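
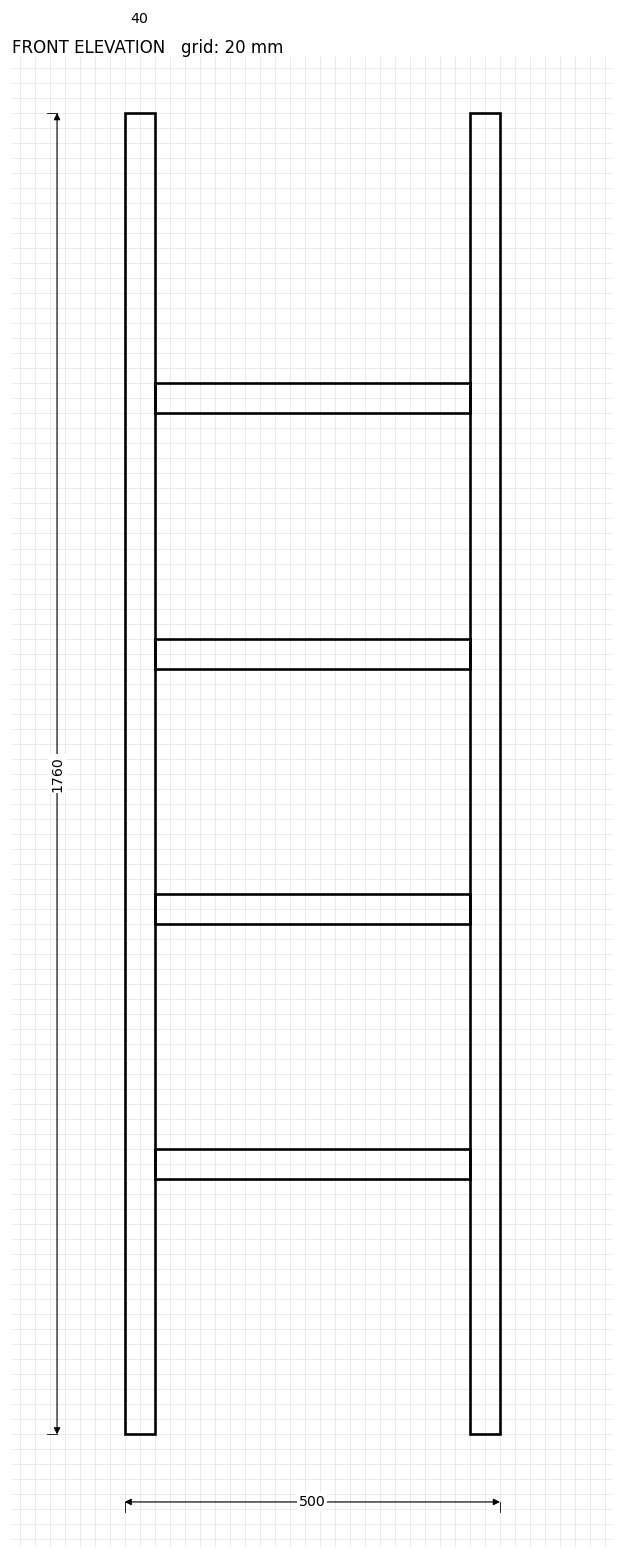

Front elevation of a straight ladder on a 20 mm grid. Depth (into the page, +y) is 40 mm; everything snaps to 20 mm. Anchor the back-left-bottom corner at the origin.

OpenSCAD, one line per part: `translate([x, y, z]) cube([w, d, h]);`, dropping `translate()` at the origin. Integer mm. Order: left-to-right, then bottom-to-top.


cube([40, 40, 1760]);
translate([40, 0, 340]) cube([420, 40, 40]);
translate([40, 0, 680]) cube([420, 40, 40]);
translate([40, 0, 1020]) cube([420, 40, 40]);
translate([40, 0, 1360]) cube([420, 40, 40]);
translate([460, 0, 0]) cube([40, 40, 1760]);


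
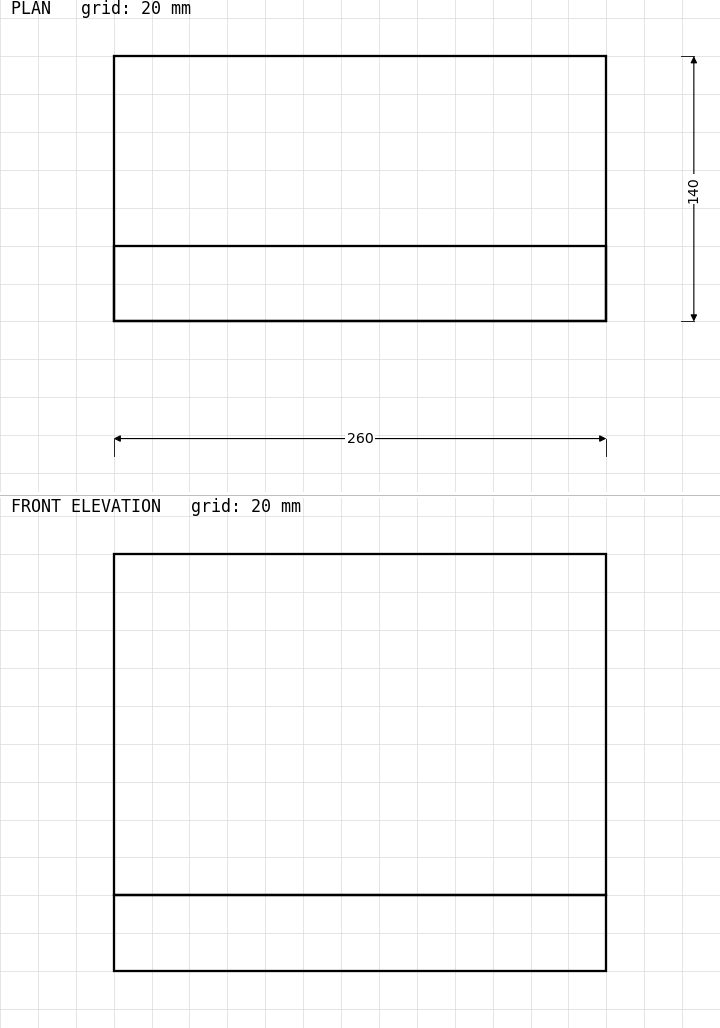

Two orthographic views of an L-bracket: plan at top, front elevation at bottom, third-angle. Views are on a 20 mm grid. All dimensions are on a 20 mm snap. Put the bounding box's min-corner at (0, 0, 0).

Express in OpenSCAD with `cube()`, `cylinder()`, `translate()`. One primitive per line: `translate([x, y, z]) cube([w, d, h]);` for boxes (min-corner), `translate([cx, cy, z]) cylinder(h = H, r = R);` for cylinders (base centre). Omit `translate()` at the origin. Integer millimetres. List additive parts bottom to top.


cube([260, 140, 40]);
translate([0, 0, 40]) cube([260, 40, 180]);


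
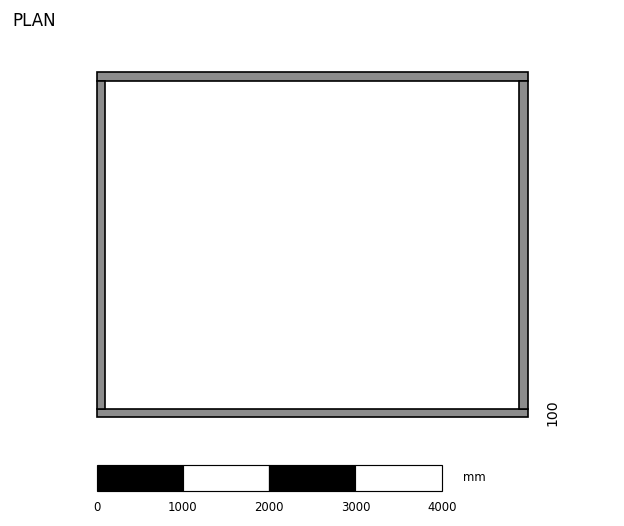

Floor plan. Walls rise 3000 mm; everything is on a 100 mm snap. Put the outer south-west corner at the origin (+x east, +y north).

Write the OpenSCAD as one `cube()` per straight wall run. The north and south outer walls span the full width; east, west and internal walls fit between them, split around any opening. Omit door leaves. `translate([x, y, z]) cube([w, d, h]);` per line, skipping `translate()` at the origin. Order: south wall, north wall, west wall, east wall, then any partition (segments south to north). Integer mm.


cube([5000, 100, 3000]);
translate([0, 3900, 0]) cube([5000, 100, 3000]);
translate([0, 100, 0]) cube([100, 3800, 3000]);
translate([4900, 100, 0]) cube([100, 3800, 3000]);


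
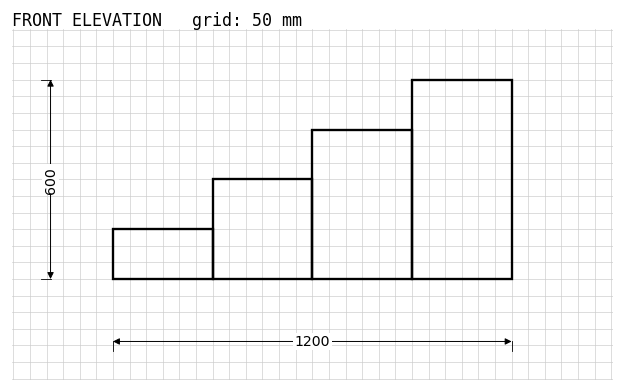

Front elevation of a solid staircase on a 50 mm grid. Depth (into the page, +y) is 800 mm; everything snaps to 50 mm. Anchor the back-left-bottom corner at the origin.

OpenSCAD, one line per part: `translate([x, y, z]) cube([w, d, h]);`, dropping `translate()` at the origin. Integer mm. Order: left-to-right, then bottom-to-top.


cube([300, 800, 150]);
translate([300, 0, 0]) cube([300, 800, 300]);
translate([600, 0, 0]) cube([300, 800, 450]);
translate([900, 0, 0]) cube([300, 800, 600]);


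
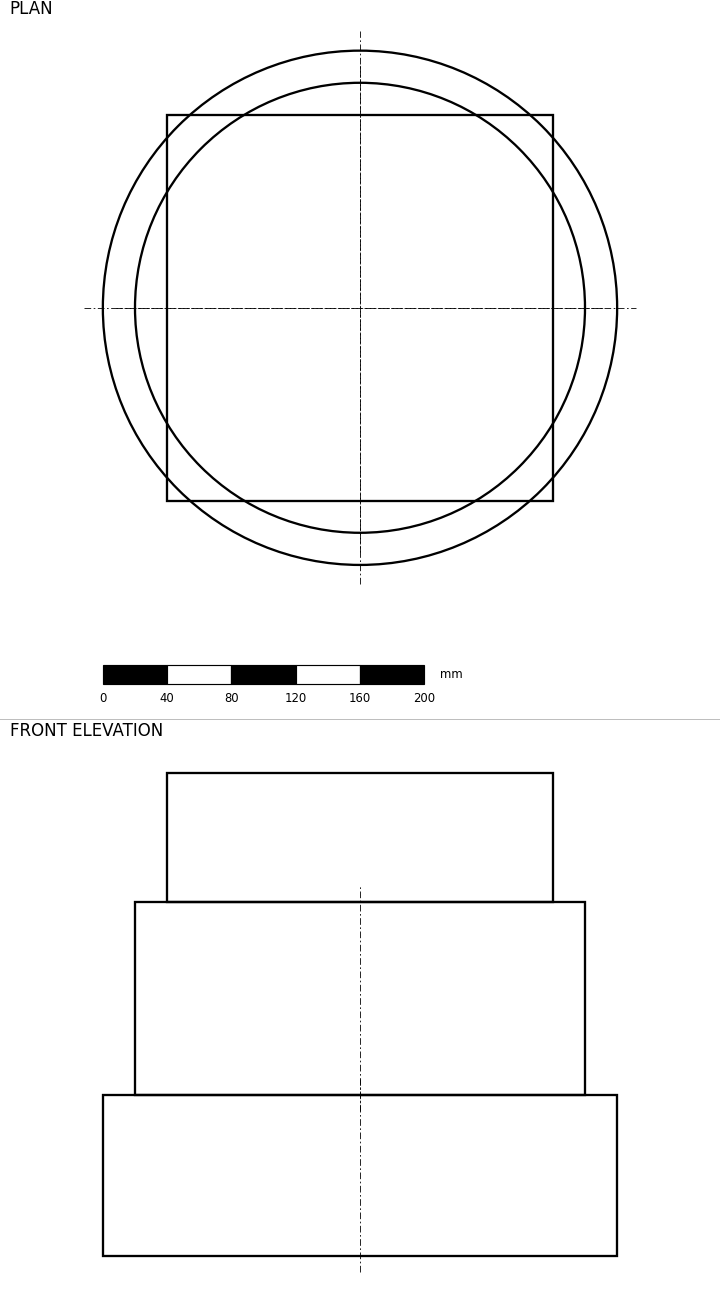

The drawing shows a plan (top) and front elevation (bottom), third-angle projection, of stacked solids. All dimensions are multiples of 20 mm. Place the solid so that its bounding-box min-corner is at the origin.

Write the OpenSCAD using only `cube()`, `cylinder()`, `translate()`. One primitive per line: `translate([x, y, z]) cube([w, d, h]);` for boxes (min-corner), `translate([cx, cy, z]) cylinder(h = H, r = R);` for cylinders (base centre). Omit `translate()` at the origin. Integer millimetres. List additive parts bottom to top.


translate([160, 160, 0]) cylinder(h = 100, r = 160);
translate([160, 160, 100]) cylinder(h = 120, r = 140);
translate([40, 40, 220]) cube([240, 240, 80]);


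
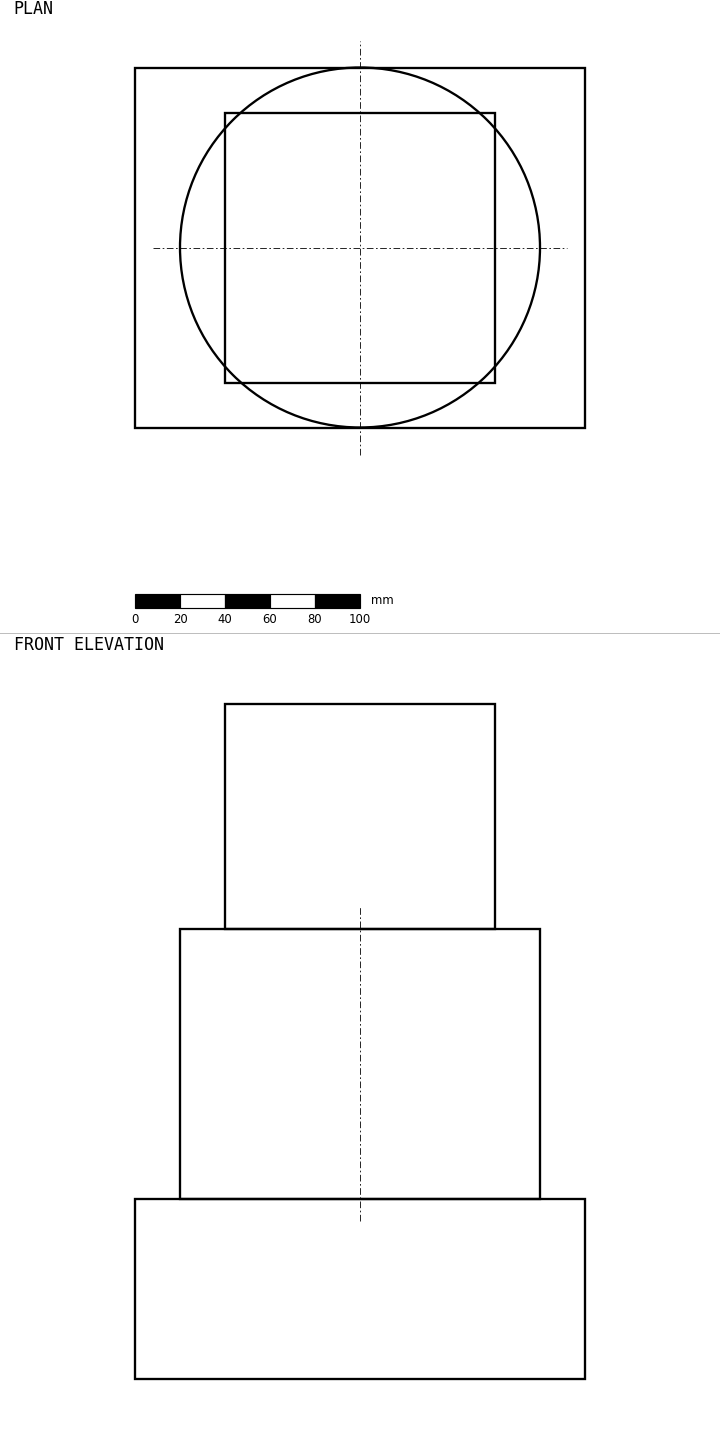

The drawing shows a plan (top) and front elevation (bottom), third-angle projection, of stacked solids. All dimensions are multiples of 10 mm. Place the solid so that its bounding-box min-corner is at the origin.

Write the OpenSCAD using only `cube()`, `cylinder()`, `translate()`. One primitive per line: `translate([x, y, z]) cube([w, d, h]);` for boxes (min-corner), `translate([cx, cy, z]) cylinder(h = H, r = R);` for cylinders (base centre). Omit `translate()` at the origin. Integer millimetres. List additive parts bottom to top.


cube([200, 160, 80]);
translate([100, 80, 80]) cylinder(h = 120, r = 80);
translate([40, 20, 200]) cube([120, 120, 100]);


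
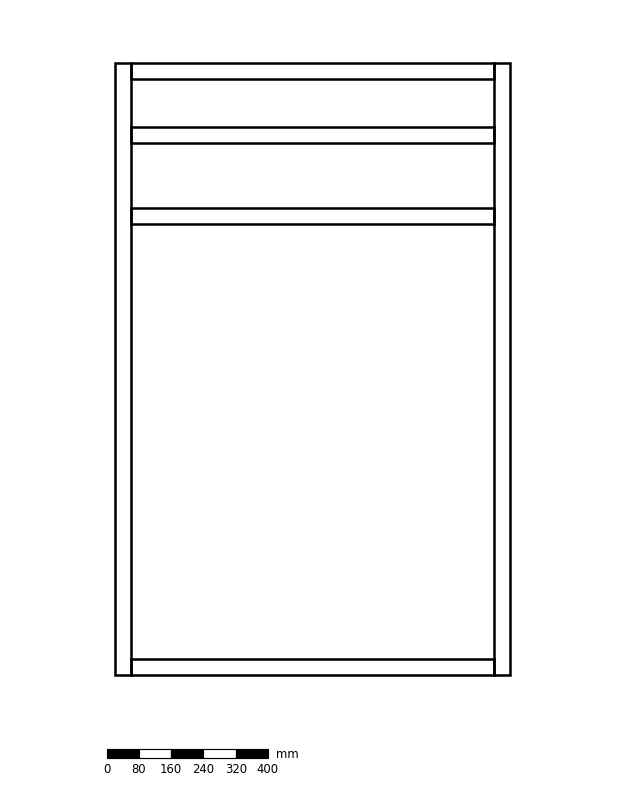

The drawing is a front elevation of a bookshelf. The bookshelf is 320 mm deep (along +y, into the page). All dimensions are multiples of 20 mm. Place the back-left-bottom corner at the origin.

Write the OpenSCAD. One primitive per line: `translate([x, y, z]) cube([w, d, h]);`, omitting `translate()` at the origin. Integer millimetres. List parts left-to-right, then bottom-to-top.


cube([40, 320, 1520]);
translate([40, 0, 0]) cube([900, 320, 40]);
translate([40, 0, 1120]) cube([900, 320, 40]);
translate([40, 0, 1320]) cube([900, 320, 40]);
translate([40, 0, 1480]) cube([900, 320, 40]);
translate([940, 0, 0]) cube([40, 320, 1520]);


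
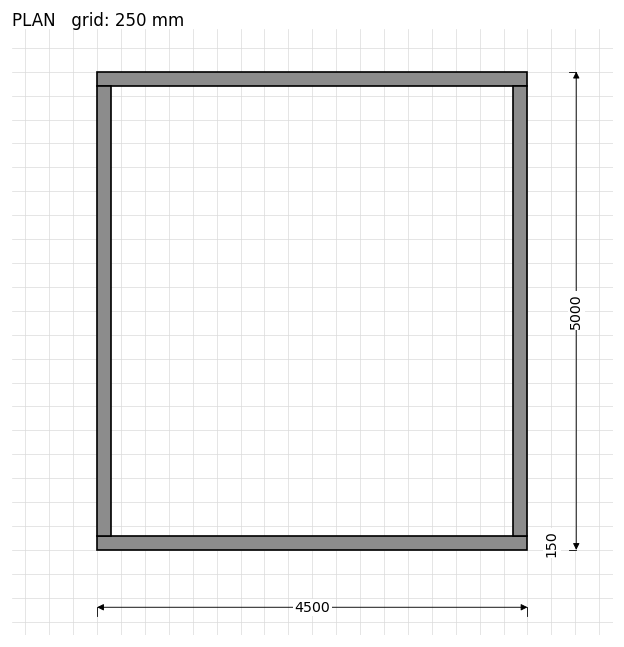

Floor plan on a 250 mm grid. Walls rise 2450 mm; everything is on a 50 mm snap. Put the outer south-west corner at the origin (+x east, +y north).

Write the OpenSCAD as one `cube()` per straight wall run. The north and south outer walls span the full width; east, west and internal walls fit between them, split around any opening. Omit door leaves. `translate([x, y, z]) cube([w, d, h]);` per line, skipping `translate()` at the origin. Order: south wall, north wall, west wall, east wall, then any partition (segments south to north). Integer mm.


cube([4500, 150, 2450]);
translate([0, 4850, 0]) cube([4500, 150, 2450]);
translate([0, 150, 0]) cube([150, 4700, 2450]);
translate([4350, 150, 0]) cube([150, 4700, 2450]);


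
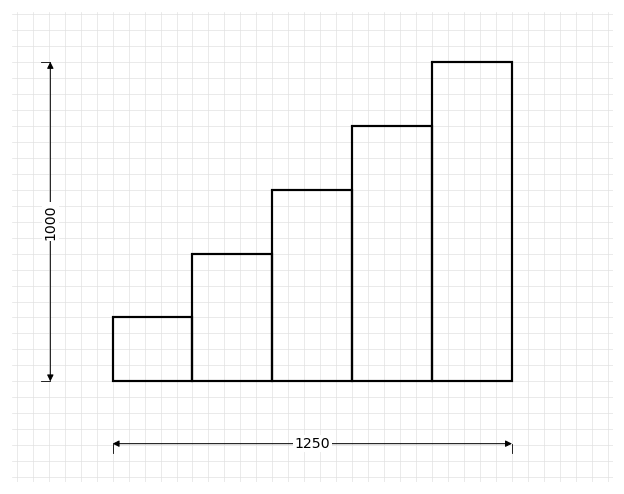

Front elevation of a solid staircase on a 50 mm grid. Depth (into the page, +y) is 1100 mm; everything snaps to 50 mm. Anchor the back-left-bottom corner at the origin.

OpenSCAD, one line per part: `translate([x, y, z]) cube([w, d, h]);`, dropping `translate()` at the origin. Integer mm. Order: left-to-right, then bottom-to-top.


cube([250, 1100, 200]);
translate([250, 0, 0]) cube([250, 1100, 400]);
translate([500, 0, 0]) cube([250, 1100, 600]);
translate([750, 0, 0]) cube([250, 1100, 800]);
translate([1000, 0, 0]) cube([250, 1100, 1000]);


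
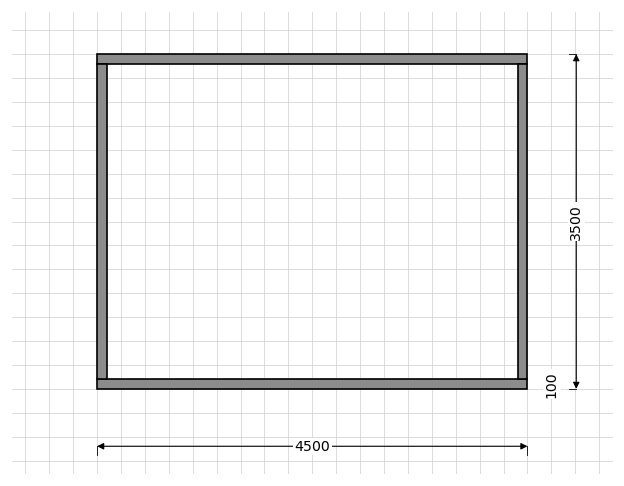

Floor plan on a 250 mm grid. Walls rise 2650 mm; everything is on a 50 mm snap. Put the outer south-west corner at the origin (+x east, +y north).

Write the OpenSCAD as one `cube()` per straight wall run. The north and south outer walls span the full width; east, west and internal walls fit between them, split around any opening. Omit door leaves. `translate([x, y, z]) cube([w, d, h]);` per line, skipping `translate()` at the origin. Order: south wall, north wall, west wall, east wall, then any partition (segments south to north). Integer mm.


cube([4500, 100, 2650]);
translate([0, 3400, 0]) cube([4500, 100, 2650]);
translate([0, 100, 0]) cube([100, 3300, 2650]);
translate([4400, 100, 0]) cube([100, 3300, 2650]);


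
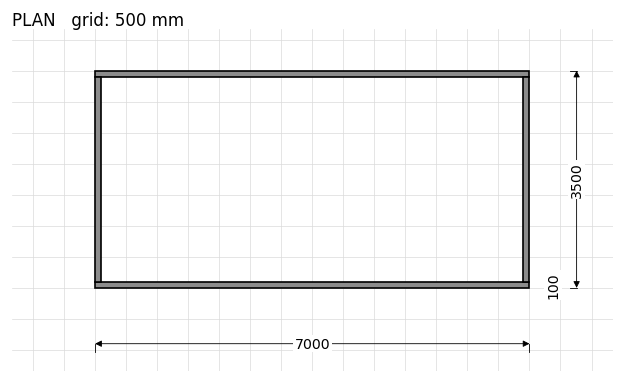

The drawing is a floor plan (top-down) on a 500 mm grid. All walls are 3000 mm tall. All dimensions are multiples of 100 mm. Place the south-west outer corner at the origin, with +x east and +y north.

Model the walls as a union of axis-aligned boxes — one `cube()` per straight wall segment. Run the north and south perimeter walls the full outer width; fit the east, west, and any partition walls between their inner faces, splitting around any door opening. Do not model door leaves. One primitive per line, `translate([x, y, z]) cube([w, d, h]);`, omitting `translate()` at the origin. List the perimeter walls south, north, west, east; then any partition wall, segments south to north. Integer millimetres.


cube([7000, 100, 3000]);
translate([0, 3400, 0]) cube([7000, 100, 3000]);
translate([0, 100, 0]) cube([100, 3300, 3000]);
translate([6900, 100, 0]) cube([100, 3300, 3000]);


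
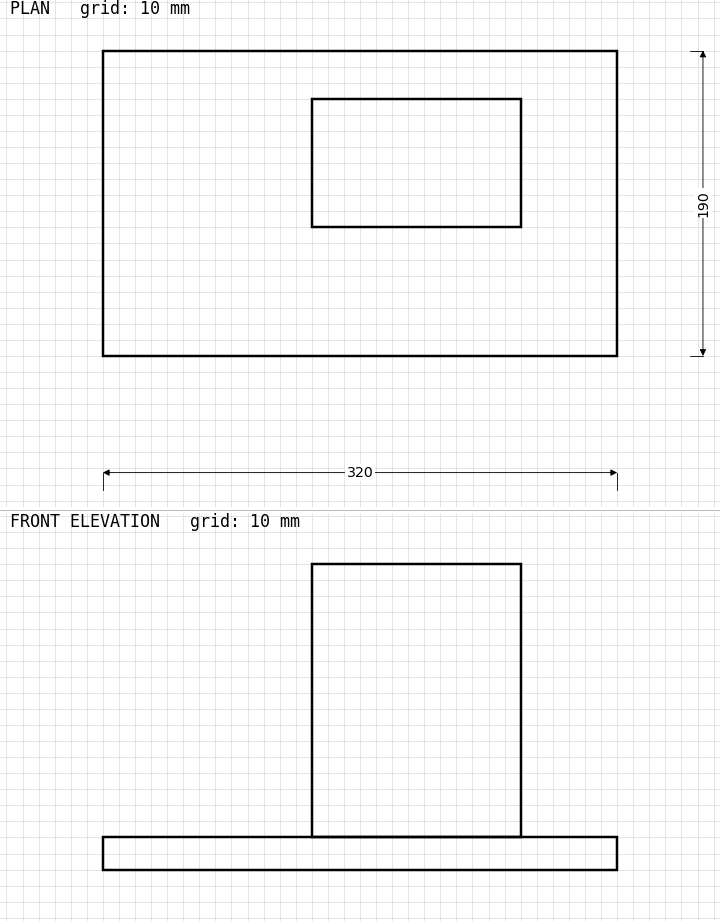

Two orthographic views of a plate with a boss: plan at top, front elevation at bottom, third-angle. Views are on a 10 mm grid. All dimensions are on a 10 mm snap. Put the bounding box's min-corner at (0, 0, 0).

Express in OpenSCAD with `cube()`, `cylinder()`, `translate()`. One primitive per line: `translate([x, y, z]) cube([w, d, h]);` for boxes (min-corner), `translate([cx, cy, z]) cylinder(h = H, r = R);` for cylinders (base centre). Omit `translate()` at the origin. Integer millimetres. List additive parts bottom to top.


cube([320, 190, 20]);
translate([130, 80, 20]) cube([130, 80, 170]);


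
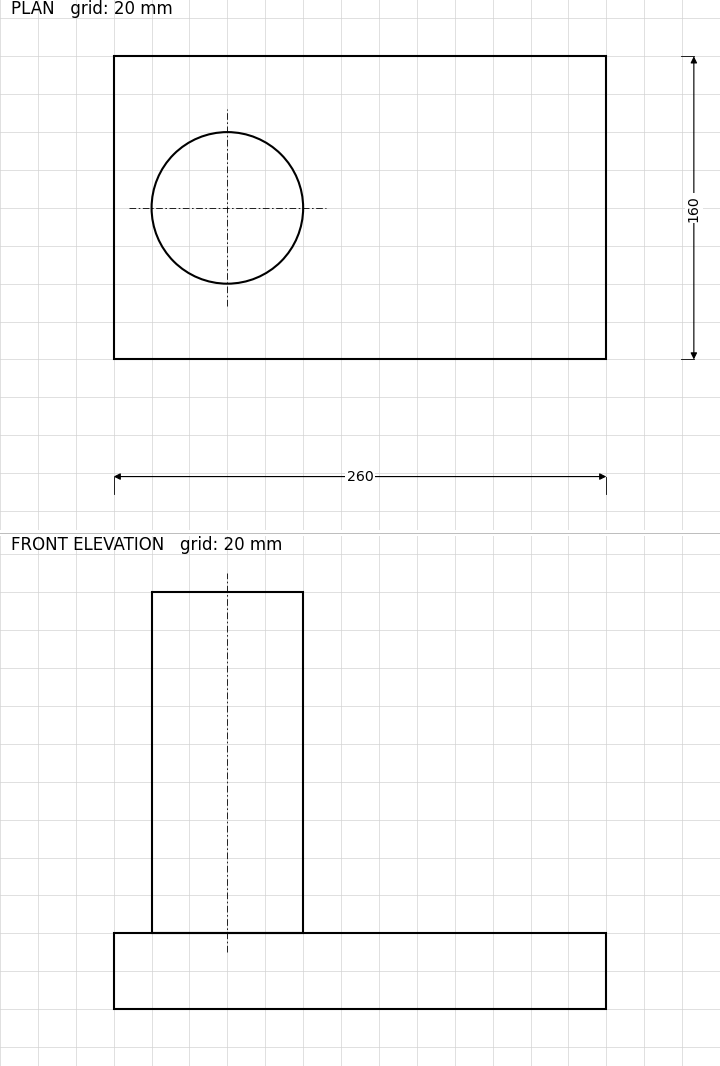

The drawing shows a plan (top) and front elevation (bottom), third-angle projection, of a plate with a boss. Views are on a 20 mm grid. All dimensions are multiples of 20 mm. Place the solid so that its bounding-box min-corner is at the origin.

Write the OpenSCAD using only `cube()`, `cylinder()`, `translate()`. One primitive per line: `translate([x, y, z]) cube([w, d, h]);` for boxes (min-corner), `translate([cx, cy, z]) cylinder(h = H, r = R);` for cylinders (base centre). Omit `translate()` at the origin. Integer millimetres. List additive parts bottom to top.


cube([260, 160, 40]);
translate([60, 80, 40]) cylinder(h = 180, r = 40);


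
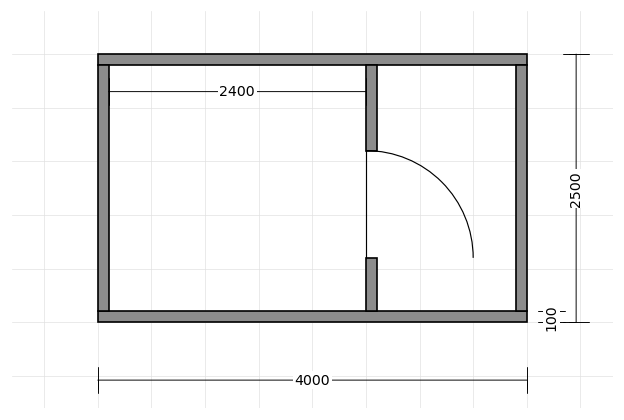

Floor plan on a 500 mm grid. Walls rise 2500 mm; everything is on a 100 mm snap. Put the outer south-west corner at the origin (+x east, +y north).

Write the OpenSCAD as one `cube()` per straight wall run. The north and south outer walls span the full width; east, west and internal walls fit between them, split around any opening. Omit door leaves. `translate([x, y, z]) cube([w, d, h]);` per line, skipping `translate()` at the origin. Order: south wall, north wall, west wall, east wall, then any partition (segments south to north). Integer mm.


cube([4000, 100, 2500]);
translate([0, 2400, 0]) cube([4000, 100, 2500]);
translate([0, 100, 0]) cube([100, 2300, 2500]);
translate([3900, 100, 0]) cube([100, 2300, 2500]);
translate([2500, 100, 0]) cube([100, 500, 2500]);
translate([2500, 1600, 0]) cube([100, 800, 2500]);


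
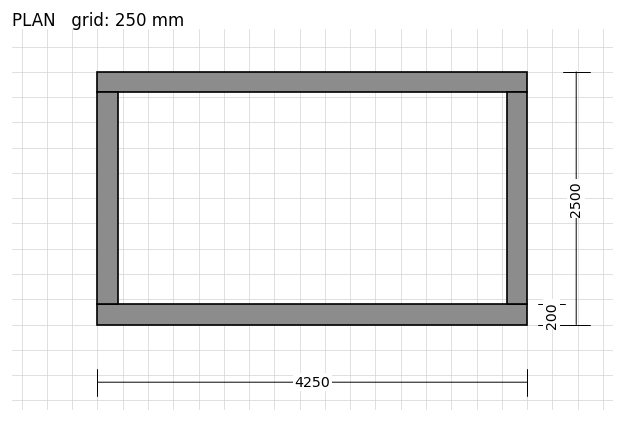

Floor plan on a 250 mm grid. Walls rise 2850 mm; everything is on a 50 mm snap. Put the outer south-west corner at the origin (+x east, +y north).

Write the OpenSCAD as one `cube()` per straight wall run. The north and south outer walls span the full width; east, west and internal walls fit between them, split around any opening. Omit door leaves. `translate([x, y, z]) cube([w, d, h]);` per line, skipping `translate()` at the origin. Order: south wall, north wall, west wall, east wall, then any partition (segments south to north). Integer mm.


cube([4250, 200, 2850]);
translate([0, 2300, 0]) cube([4250, 200, 2850]);
translate([0, 200, 0]) cube([200, 2100, 2850]);
translate([4050, 200, 0]) cube([200, 2100, 2850]);


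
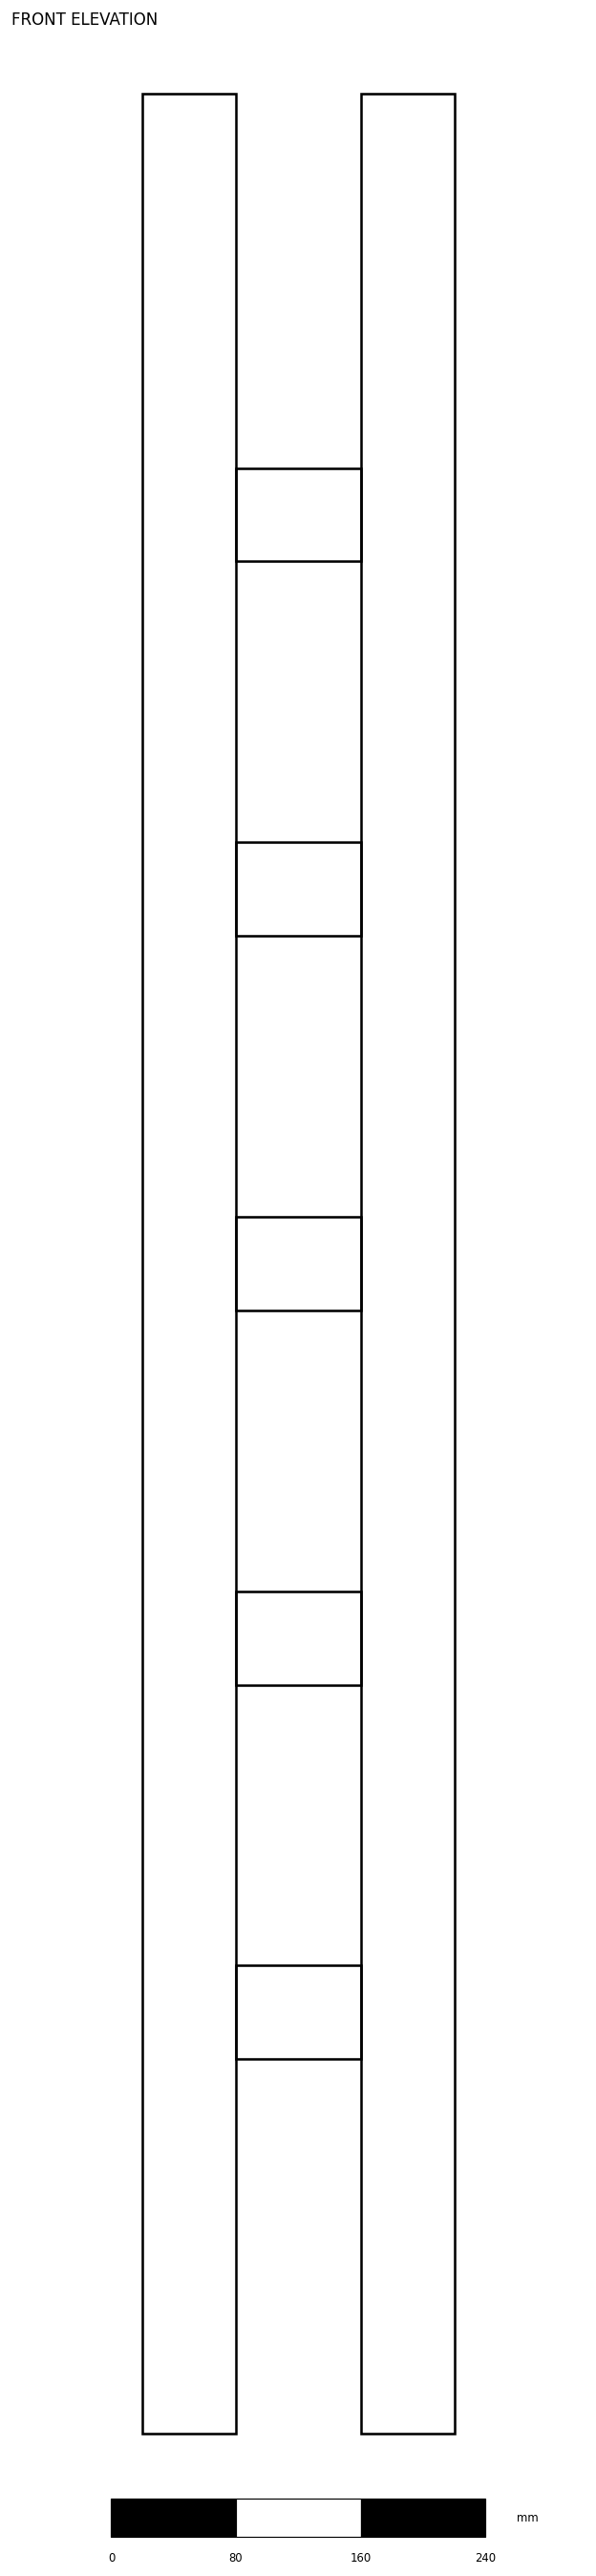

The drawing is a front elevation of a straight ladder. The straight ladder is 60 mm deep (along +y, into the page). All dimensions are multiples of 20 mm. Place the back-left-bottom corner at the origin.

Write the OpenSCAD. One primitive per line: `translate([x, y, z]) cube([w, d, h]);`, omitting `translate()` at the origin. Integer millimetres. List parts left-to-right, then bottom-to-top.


cube([60, 60, 1500]);
translate([60, 0, 240]) cube([80, 60, 60]);
translate([60, 0, 480]) cube([80, 60, 60]);
translate([60, 0, 720]) cube([80, 60, 60]);
translate([60, 0, 960]) cube([80, 60, 60]);
translate([60, 0, 1200]) cube([80, 60, 60]);
translate([140, 0, 0]) cube([60, 60, 1500]);


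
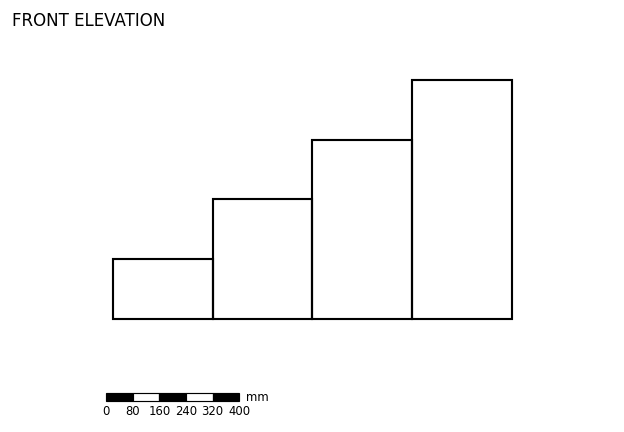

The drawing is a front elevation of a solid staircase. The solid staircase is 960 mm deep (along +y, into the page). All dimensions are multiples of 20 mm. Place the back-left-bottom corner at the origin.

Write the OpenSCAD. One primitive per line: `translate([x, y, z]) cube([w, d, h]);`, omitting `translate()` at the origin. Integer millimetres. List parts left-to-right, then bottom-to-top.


cube([300, 960, 180]);
translate([300, 0, 0]) cube([300, 960, 360]);
translate([600, 0, 0]) cube([300, 960, 540]);
translate([900, 0, 0]) cube([300, 960, 720]);


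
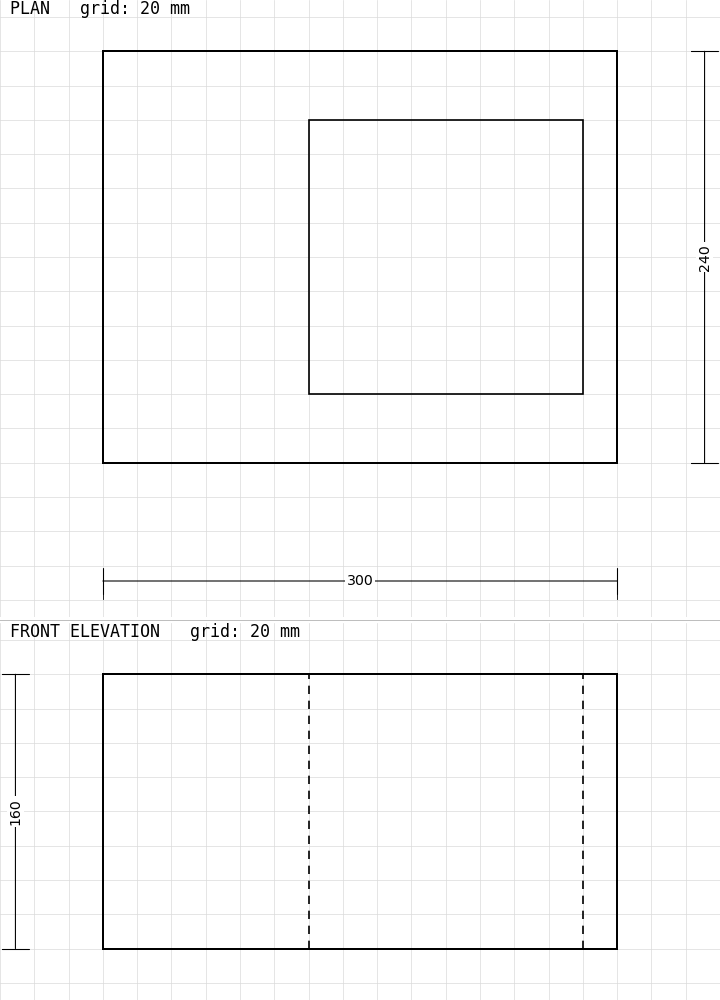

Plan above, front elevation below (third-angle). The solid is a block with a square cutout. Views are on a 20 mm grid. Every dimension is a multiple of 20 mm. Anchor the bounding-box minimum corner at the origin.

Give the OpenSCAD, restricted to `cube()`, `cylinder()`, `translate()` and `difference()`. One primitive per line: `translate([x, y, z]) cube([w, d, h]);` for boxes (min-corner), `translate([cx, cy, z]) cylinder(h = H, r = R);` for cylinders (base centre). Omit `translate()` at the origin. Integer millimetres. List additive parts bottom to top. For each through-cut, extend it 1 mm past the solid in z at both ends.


difference() {
  cube([300, 240, 160]);
  translate([120, 40, -1]) cube([160, 160, 162]);
}


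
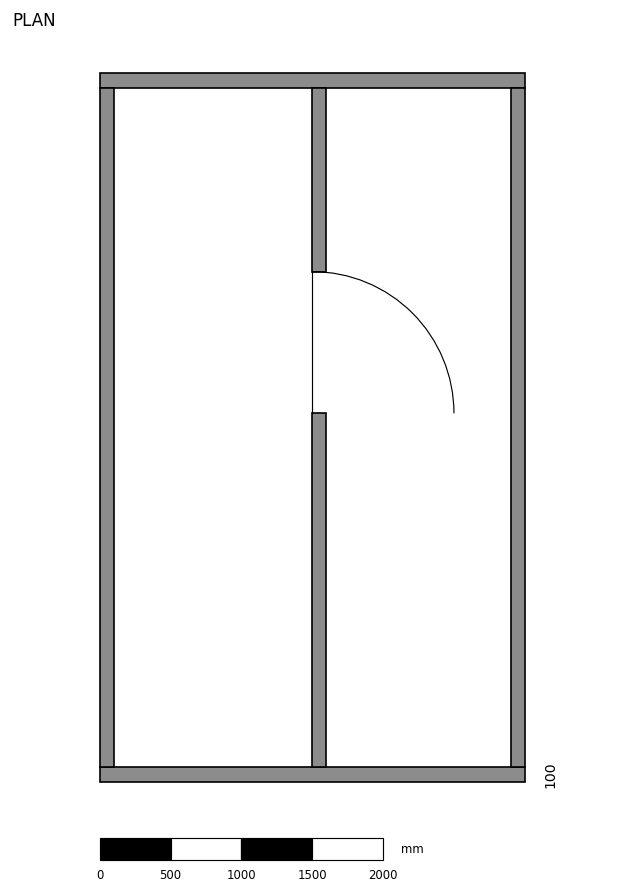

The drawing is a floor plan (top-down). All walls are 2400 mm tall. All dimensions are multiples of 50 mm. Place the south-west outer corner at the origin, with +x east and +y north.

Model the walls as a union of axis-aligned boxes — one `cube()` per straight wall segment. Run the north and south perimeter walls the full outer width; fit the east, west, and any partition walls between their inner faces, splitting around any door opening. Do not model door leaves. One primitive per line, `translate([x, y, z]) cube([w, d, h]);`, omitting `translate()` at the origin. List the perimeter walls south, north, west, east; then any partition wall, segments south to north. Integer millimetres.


cube([3000, 100, 2400]);
translate([0, 4900, 0]) cube([3000, 100, 2400]);
translate([0, 100, 0]) cube([100, 4800, 2400]);
translate([2900, 100, 0]) cube([100, 4800, 2400]);
translate([1500, 100, 0]) cube([100, 2500, 2400]);
translate([1500, 3600, 0]) cube([100, 1300, 2400]);


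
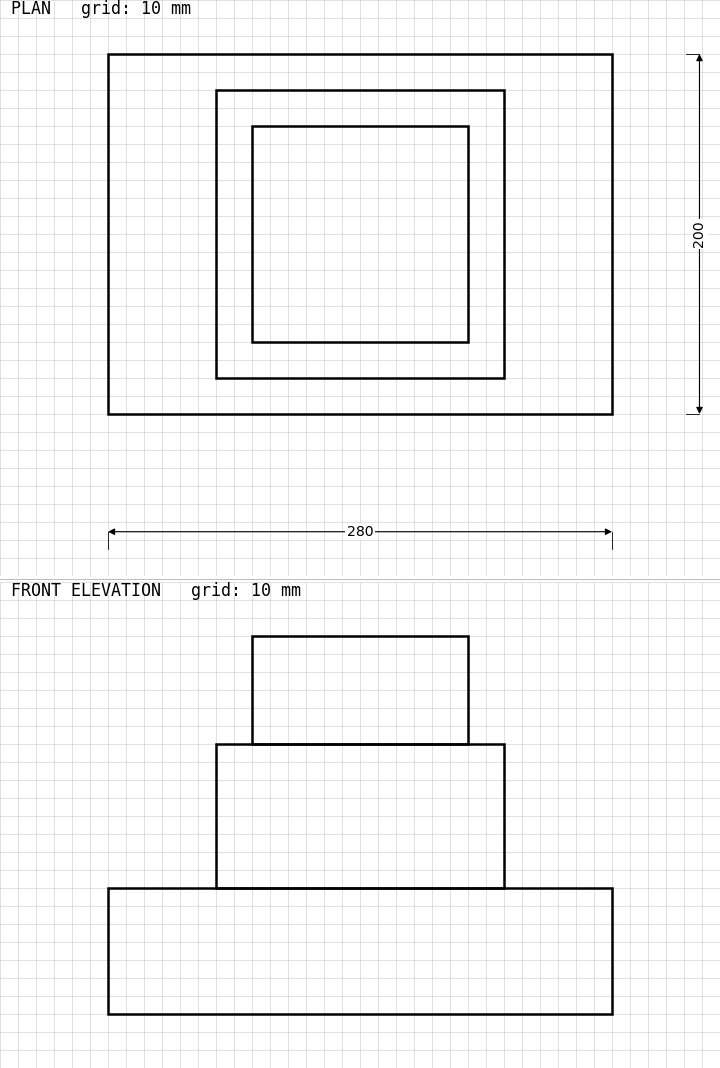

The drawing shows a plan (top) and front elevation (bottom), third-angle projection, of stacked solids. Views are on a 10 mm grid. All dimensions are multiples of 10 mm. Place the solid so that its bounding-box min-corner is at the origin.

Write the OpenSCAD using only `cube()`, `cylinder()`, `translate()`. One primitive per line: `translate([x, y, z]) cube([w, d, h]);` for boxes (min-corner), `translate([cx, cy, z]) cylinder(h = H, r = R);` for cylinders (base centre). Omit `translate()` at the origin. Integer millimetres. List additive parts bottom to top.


cube([280, 200, 70]);
translate([60, 20, 70]) cube([160, 160, 80]);
translate([80, 40, 150]) cube([120, 120, 60]);


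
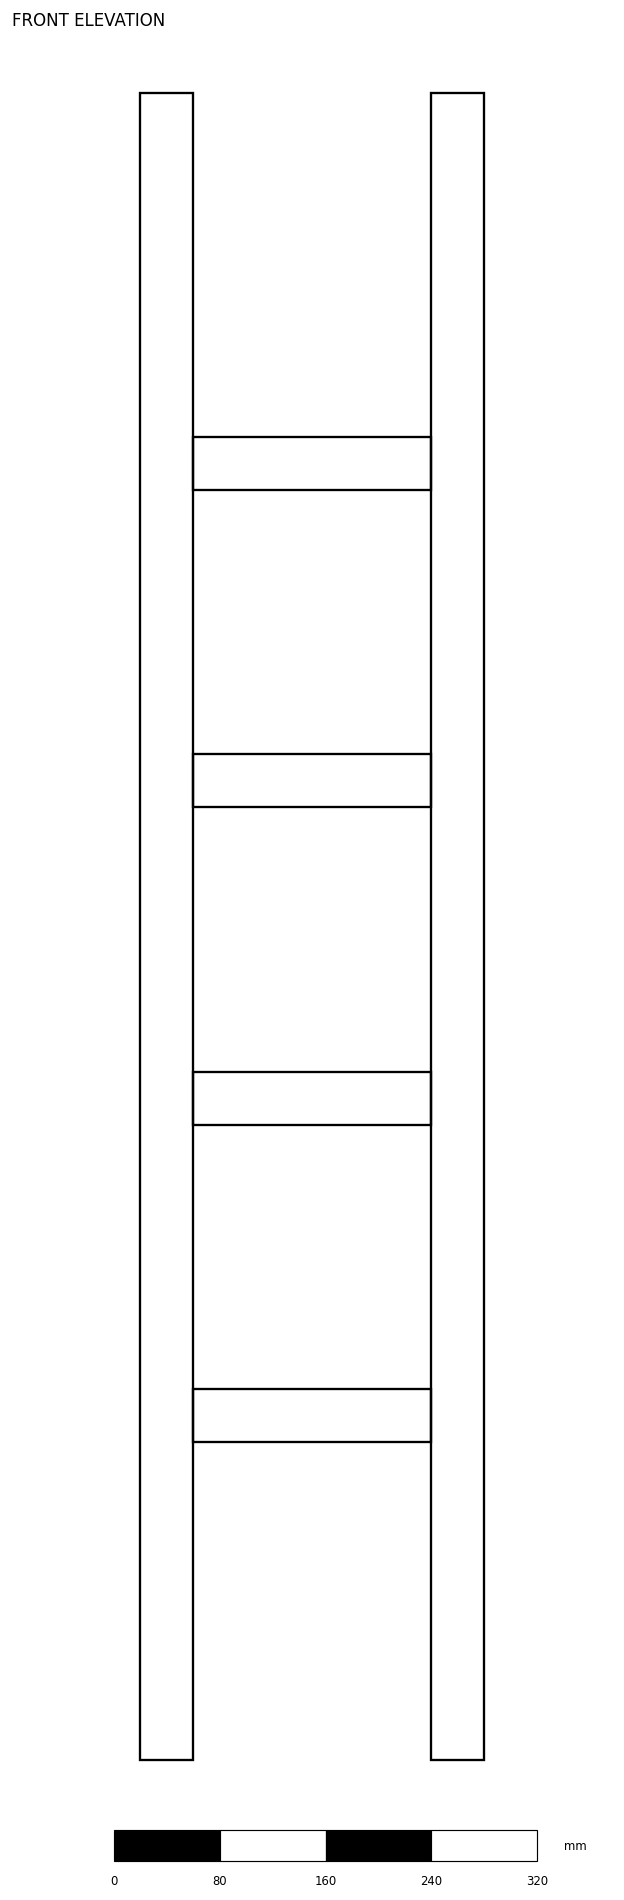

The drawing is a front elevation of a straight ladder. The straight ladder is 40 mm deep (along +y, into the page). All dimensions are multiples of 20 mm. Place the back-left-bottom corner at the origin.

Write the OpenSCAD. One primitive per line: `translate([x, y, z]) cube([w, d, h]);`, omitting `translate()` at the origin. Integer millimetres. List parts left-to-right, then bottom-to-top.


cube([40, 40, 1260]);
translate([40, 0, 240]) cube([180, 40, 40]);
translate([40, 0, 480]) cube([180, 40, 40]);
translate([40, 0, 720]) cube([180, 40, 40]);
translate([40, 0, 960]) cube([180, 40, 40]);
translate([220, 0, 0]) cube([40, 40, 1260]);


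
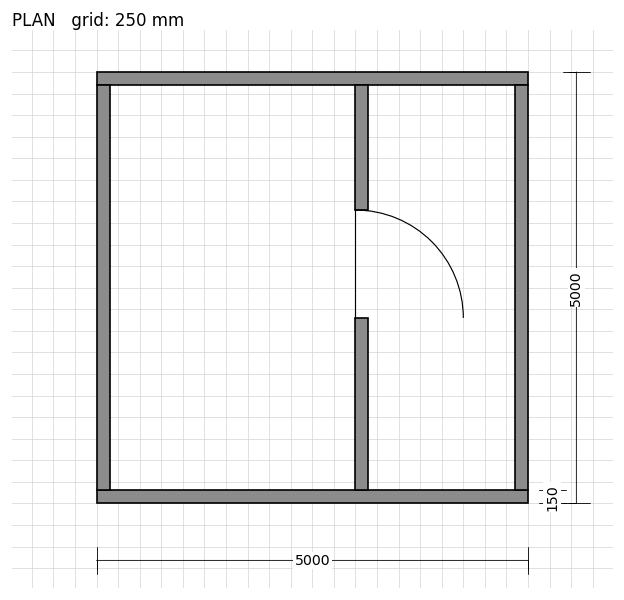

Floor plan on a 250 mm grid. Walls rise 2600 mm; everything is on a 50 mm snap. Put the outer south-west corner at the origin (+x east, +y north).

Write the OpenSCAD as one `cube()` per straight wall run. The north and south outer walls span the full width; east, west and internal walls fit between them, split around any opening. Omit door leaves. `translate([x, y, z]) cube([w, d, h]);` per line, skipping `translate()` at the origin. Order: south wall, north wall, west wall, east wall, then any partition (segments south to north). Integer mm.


cube([5000, 150, 2600]);
translate([0, 4850, 0]) cube([5000, 150, 2600]);
translate([0, 150, 0]) cube([150, 4700, 2600]);
translate([4850, 150, 0]) cube([150, 4700, 2600]);
translate([3000, 150, 0]) cube([150, 2000, 2600]);
translate([3000, 3400, 0]) cube([150, 1450, 2600]);


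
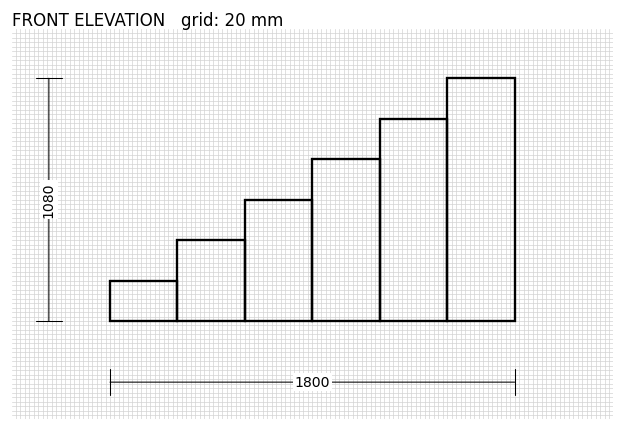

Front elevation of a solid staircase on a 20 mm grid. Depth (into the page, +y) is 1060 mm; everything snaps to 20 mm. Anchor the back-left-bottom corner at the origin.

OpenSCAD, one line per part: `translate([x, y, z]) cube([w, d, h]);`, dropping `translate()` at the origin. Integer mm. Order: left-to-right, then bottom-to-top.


cube([300, 1060, 180]);
translate([300, 0, 0]) cube([300, 1060, 360]);
translate([600, 0, 0]) cube([300, 1060, 540]);
translate([900, 0, 0]) cube([300, 1060, 720]);
translate([1200, 0, 0]) cube([300, 1060, 900]);
translate([1500, 0, 0]) cube([300, 1060, 1080]);


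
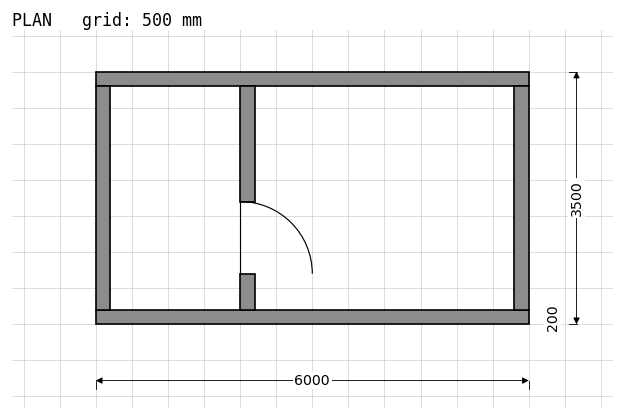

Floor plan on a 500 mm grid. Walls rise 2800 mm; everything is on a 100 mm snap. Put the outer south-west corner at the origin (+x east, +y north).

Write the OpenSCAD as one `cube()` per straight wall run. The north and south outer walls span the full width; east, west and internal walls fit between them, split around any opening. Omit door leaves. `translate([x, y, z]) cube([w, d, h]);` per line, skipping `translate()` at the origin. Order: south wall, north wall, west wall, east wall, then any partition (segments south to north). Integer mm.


cube([6000, 200, 2800]);
translate([0, 3300, 0]) cube([6000, 200, 2800]);
translate([0, 200, 0]) cube([200, 3100, 2800]);
translate([5800, 200, 0]) cube([200, 3100, 2800]);
translate([2000, 200, 0]) cube([200, 500, 2800]);
translate([2000, 1700, 0]) cube([200, 1600, 2800]);


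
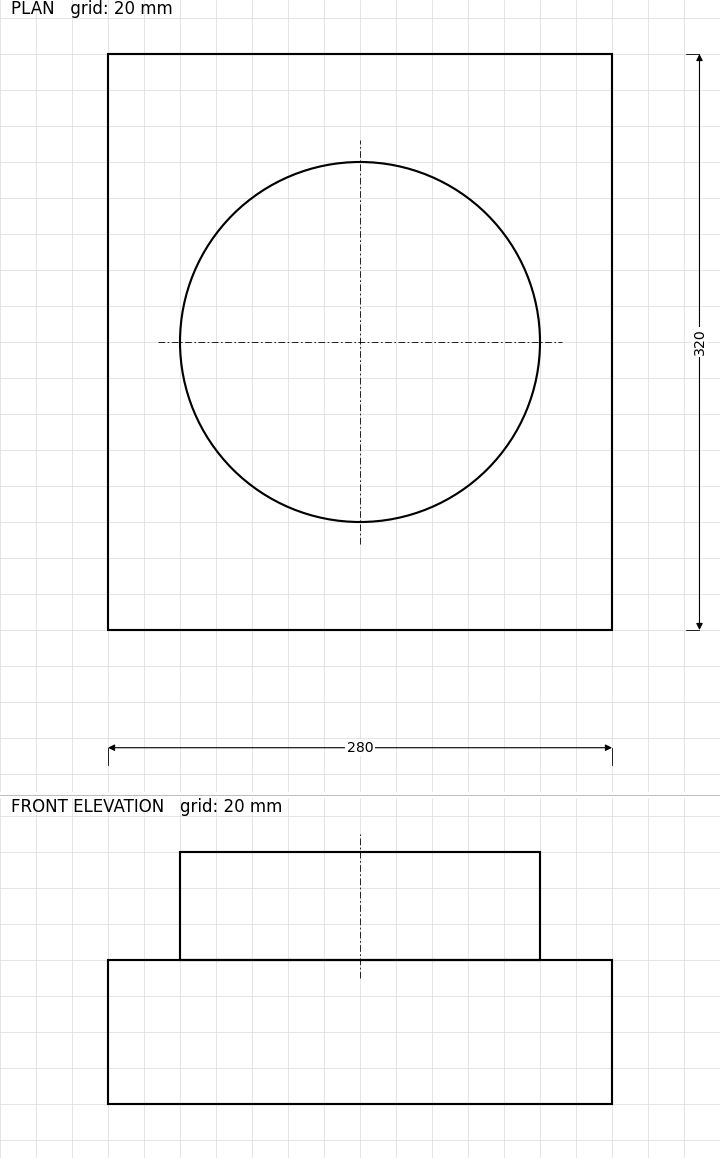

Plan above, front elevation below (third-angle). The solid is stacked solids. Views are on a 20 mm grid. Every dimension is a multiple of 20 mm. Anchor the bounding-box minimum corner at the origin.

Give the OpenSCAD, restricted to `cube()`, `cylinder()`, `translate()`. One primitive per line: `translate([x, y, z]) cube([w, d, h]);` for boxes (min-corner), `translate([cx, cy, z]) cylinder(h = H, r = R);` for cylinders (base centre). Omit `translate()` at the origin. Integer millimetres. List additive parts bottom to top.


cube([280, 320, 80]);
translate([140, 160, 80]) cylinder(h = 60, r = 100);


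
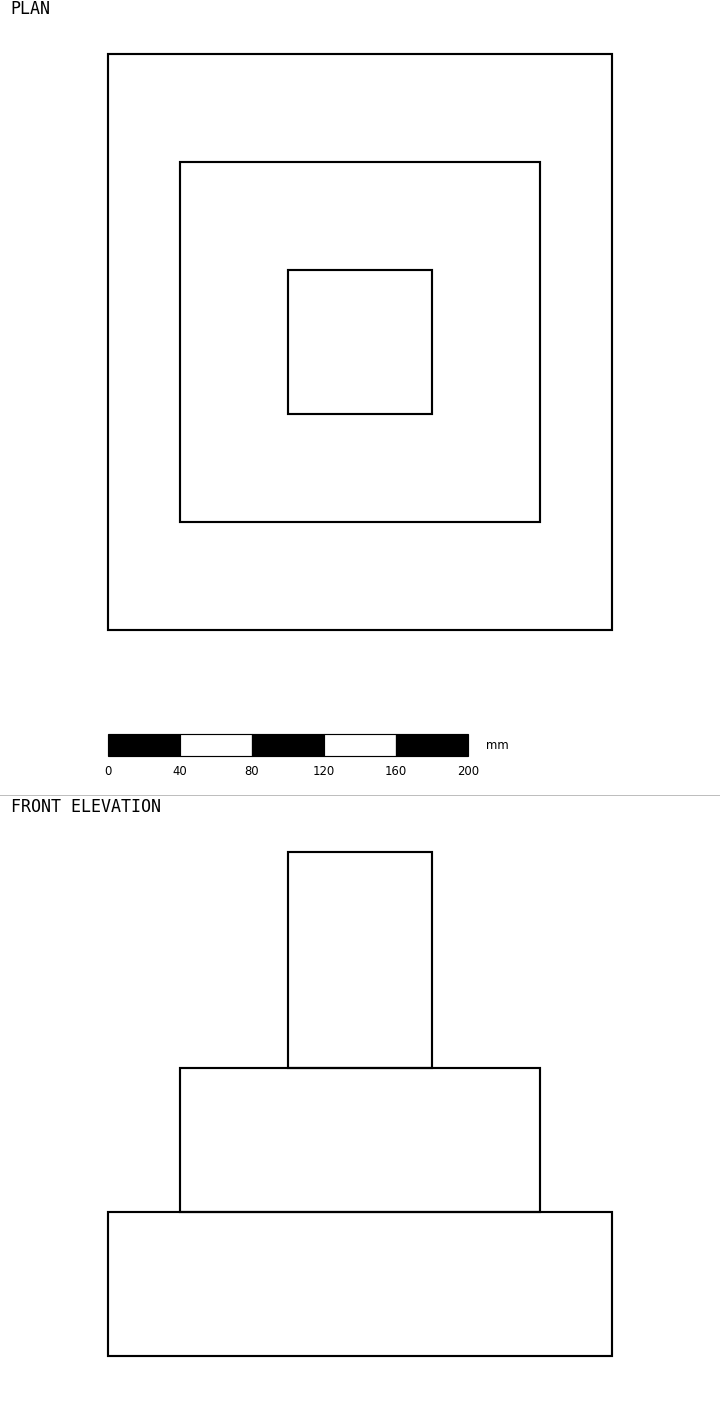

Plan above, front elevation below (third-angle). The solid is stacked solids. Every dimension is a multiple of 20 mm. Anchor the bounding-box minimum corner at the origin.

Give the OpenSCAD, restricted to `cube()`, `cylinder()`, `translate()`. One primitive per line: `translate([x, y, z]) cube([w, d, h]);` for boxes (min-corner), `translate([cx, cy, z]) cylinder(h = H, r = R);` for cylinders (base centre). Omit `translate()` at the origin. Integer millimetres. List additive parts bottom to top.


cube([280, 320, 80]);
translate([40, 60, 80]) cube([200, 200, 80]);
translate([100, 120, 160]) cube([80, 80, 120]);


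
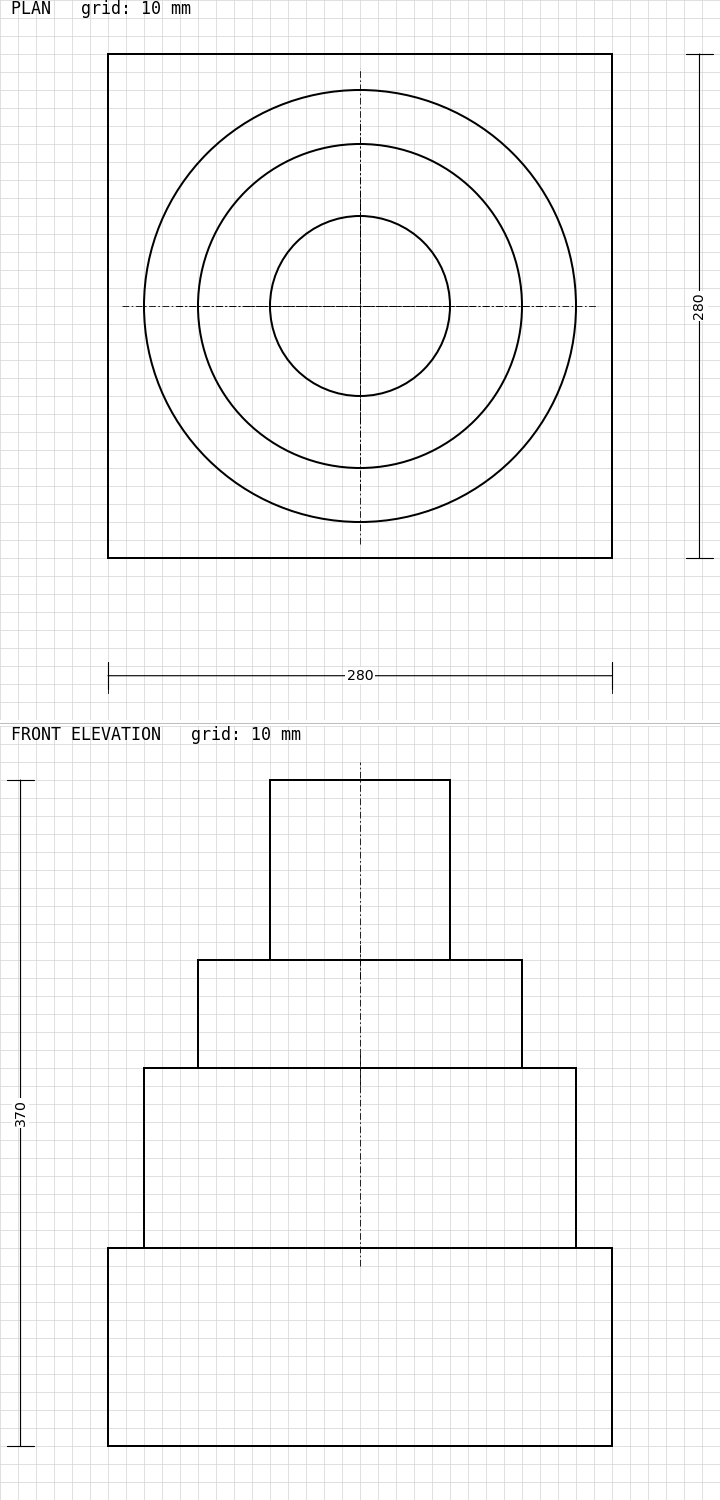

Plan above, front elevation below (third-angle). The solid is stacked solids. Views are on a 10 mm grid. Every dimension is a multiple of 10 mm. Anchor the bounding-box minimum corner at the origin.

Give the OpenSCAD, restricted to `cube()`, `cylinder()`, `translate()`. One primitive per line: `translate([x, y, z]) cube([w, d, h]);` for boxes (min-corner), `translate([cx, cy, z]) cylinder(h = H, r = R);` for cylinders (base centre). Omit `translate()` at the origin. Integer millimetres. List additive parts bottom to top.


cube([280, 280, 110]);
translate([140, 140, 110]) cylinder(h = 100, r = 120);
translate([140, 140, 210]) cylinder(h = 60, r = 90);
translate([140, 140, 270]) cylinder(h = 100, r = 50);


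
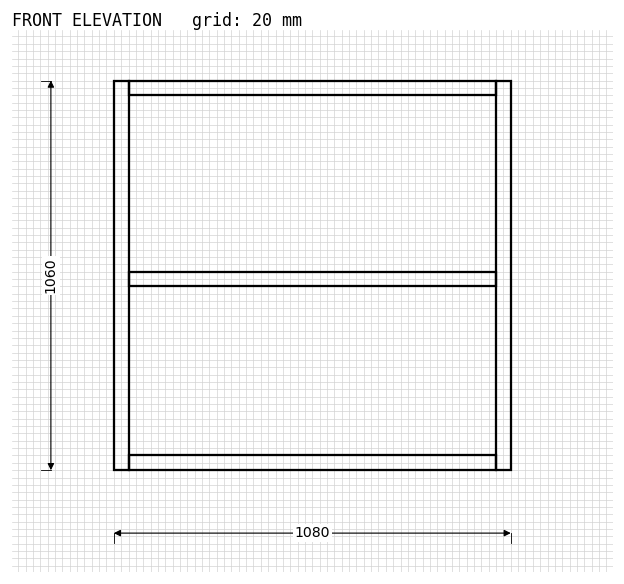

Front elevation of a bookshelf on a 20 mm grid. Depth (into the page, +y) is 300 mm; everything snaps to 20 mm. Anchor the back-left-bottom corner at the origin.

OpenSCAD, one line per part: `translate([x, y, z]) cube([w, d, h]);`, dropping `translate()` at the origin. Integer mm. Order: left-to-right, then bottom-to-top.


cube([40, 300, 1060]);
translate([40, 0, 0]) cube([1000, 300, 40]);
translate([40, 0, 500]) cube([1000, 300, 40]);
translate([40, 0, 1020]) cube([1000, 300, 40]);
translate([1040, 0, 0]) cube([40, 300, 1060]);


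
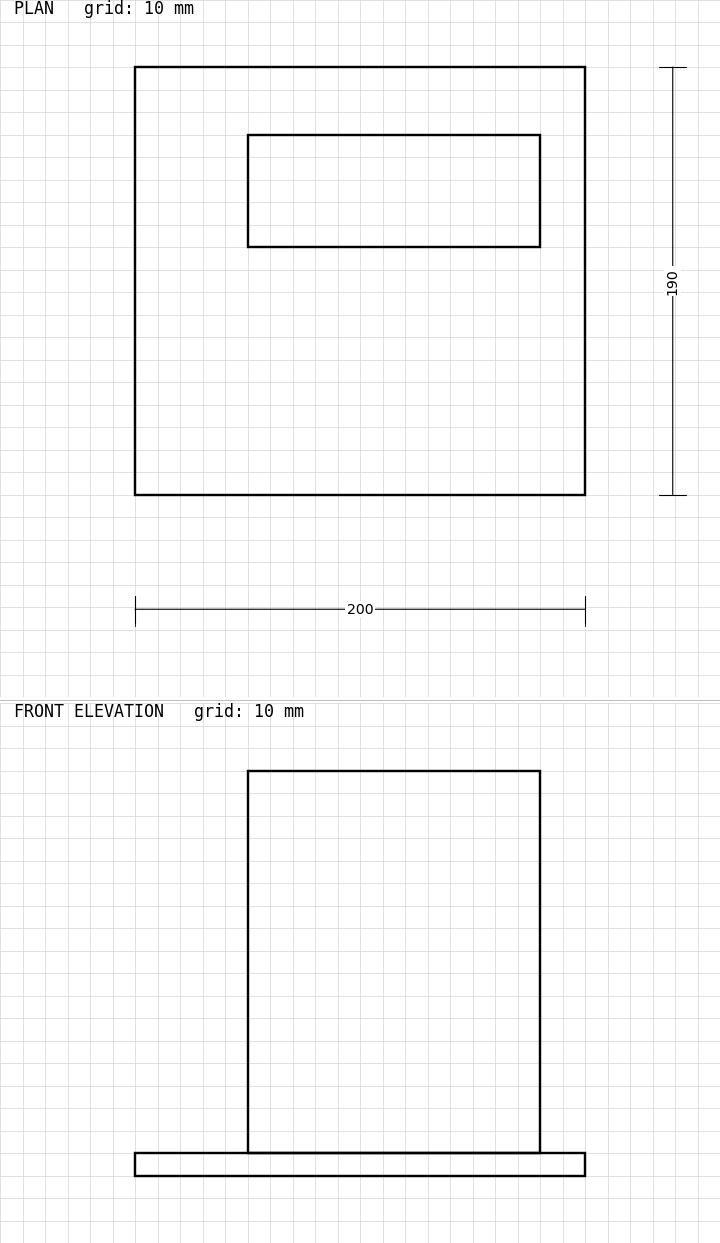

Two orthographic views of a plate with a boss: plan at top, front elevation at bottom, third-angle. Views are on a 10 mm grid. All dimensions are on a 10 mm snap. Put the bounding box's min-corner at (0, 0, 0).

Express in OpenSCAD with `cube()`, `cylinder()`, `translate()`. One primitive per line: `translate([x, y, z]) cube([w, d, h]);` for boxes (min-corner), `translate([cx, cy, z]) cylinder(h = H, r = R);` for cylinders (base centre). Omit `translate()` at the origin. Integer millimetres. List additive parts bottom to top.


cube([200, 190, 10]);
translate([50, 110, 10]) cube([130, 50, 170]);


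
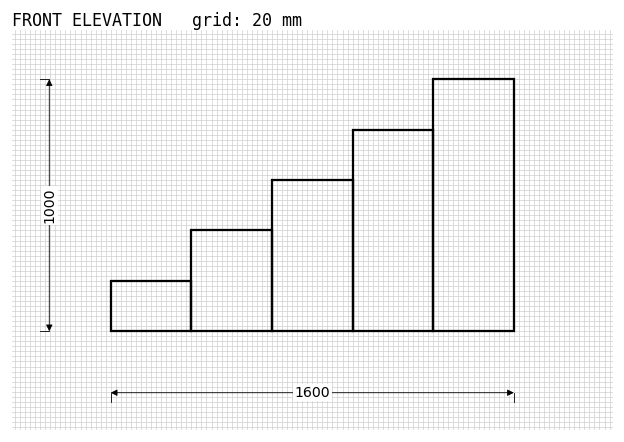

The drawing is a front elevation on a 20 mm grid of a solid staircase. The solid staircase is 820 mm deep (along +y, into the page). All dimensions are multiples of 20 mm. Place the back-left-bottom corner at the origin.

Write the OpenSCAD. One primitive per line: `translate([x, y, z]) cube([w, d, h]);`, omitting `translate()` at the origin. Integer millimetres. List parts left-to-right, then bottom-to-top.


cube([320, 820, 200]);
translate([320, 0, 0]) cube([320, 820, 400]);
translate([640, 0, 0]) cube([320, 820, 600]);
translate([960, 0, 0]) cube([320, 820, 800]);
translate([1280, 0, 0]) cube([320, 820, 1000]);


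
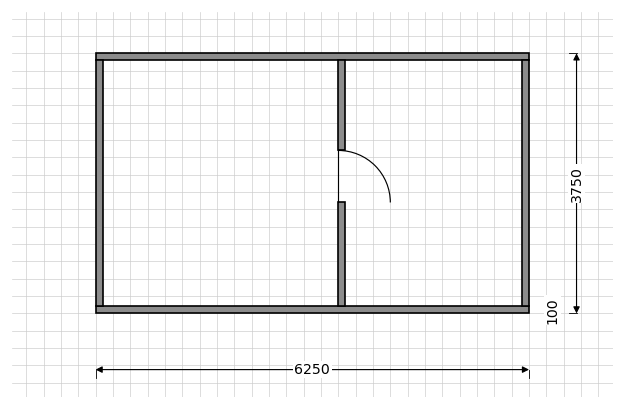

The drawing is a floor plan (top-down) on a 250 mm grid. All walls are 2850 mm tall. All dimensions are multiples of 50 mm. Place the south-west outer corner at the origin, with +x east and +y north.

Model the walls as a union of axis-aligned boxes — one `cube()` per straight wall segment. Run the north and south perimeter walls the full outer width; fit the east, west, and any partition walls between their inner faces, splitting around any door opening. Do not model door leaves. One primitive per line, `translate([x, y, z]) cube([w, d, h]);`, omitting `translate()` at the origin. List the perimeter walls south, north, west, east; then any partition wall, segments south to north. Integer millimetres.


cube([6250, 100, 2850]);
translate([0, 3650, 0]) cube([6250, 100, 2850]);
translate([0, 100, 0]) cube([100, 3550, 2850]);
translate([6150, 100, 0]) cube([100, 3550, 2850]);
translate([3500, 100, 0]) cube([100, 1500, 2850]);
translate([3500, 2350, 0]) cube([100, 1300, 2850]);


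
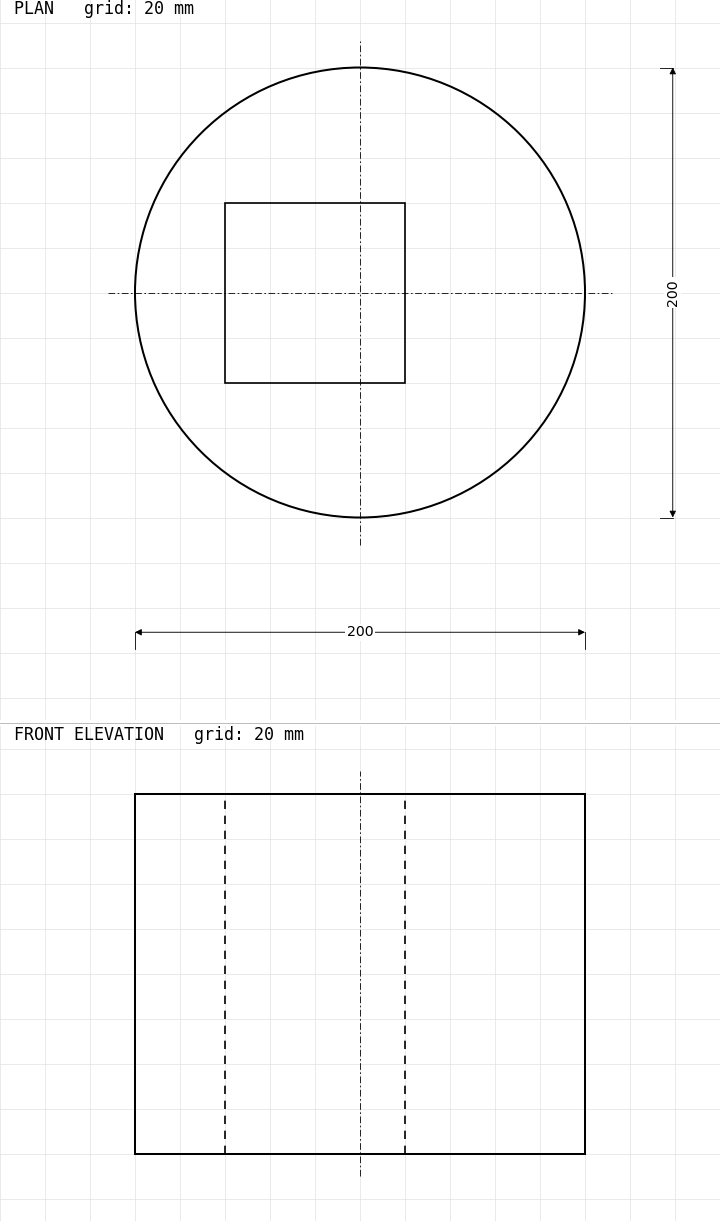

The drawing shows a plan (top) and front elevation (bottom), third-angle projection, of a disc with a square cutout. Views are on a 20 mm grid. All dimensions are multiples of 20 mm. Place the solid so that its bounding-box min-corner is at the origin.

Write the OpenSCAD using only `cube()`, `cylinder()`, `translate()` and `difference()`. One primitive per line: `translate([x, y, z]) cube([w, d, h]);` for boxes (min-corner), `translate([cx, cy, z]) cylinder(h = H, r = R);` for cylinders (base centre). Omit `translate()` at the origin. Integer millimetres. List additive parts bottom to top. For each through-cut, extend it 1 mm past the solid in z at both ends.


difference() {
  translate([100, 100, 0]) cylinder(h = 160, r = 100);
  translate([40, 60, -1]) cube([80, 80, 162]);
}


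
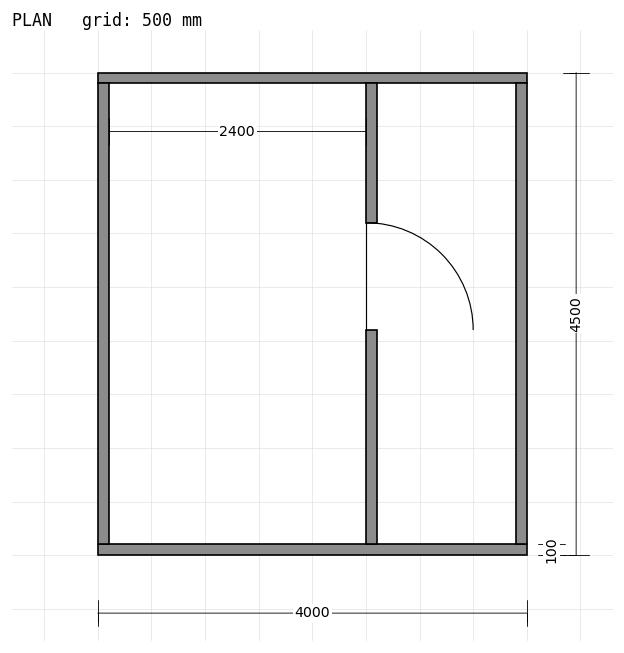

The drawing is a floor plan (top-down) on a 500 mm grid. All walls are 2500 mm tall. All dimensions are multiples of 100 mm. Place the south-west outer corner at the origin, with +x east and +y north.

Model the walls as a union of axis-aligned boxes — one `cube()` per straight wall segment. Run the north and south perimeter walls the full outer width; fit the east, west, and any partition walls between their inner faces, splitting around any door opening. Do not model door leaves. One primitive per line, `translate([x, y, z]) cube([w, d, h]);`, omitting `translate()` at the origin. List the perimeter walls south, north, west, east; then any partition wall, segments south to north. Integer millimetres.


cube([4000, 100, 2500]);
translate([0, 4400, 0]) cube([4000, 100, 2500]);
translate([0, 100, 0]) cube([100, 4300, 2500]);
translate([3900, 100, 0]) cube([100, 4300, 2500]);
translate([2500, 100, 0]) cube([100, 2000, 2500]);
translate([2500, 3100, 0]) cube([100, 1300, 2500]);


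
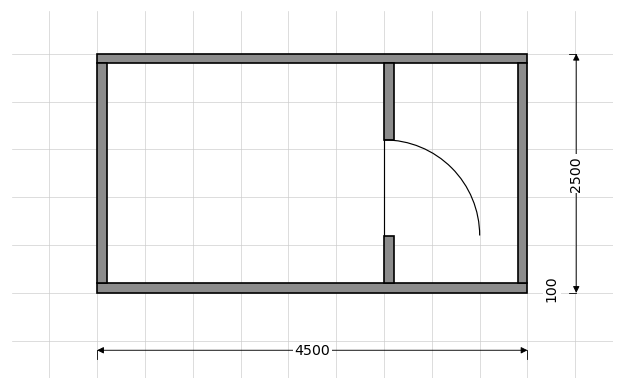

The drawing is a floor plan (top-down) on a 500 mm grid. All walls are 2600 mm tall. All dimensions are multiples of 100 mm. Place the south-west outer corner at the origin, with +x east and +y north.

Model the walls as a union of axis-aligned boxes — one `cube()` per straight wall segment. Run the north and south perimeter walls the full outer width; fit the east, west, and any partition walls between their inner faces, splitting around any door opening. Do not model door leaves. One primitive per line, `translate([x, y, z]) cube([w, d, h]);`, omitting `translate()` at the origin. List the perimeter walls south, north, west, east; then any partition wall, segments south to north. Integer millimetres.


cube([4500, 100, 2600]);
translate([0, 2400, 0]) cube([4500, 100, 2600]);
translate([0, 100, 0]) cube([100, 2300, 2600]);
translate([4400, 100, 0]) cube([100, 2300, 2600]);
translate([3000, 100, 0]) cube([100, 500, 2600]);
translate([3000, 1600, 0]) cube([100, 800, 2600]);


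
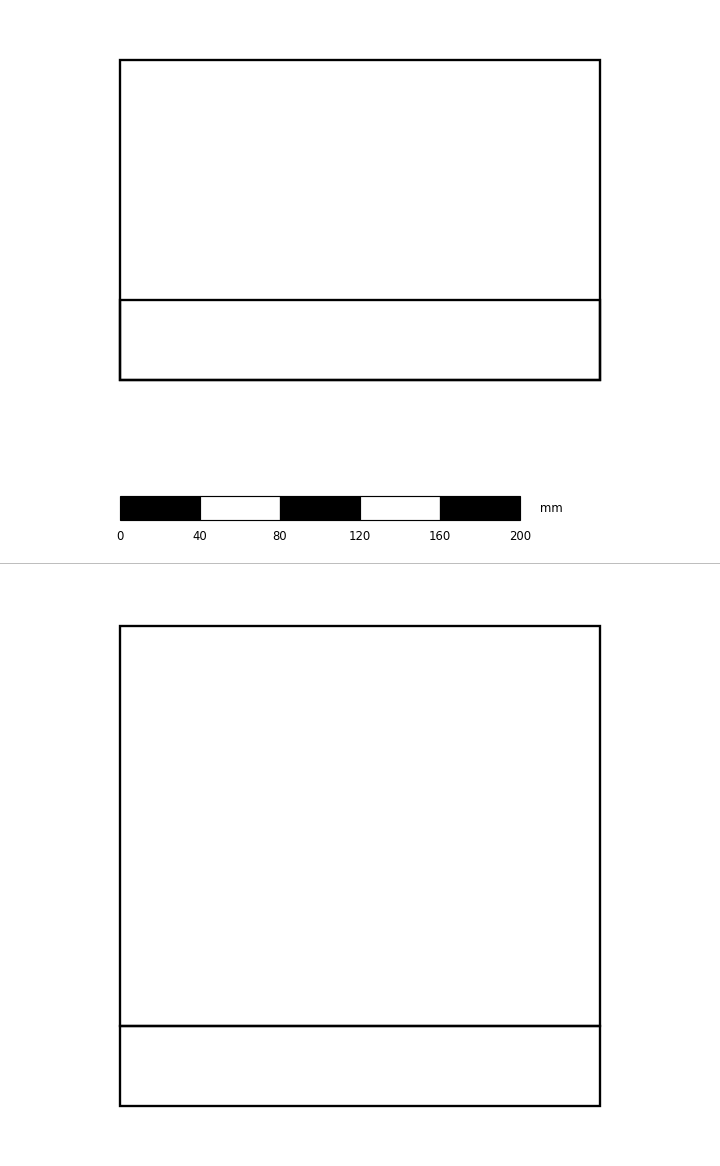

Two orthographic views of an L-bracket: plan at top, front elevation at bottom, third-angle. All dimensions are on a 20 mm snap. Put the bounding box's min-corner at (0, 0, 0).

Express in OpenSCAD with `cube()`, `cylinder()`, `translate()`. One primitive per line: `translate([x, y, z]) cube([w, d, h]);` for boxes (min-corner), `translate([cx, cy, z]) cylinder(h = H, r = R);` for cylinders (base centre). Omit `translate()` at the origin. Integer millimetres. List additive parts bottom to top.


cube([240, 160, 40]);
translate([0, 0, 40]) cube([240, 40, 200]);


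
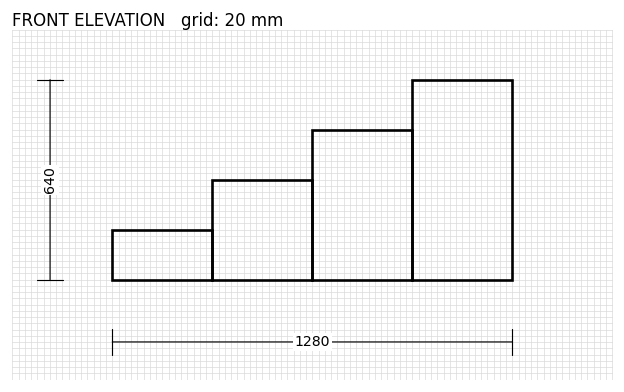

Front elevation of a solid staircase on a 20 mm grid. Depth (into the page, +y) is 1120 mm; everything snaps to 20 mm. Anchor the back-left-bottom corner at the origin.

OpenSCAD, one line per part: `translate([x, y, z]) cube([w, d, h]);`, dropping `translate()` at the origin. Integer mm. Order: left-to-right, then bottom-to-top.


cube([320, 1120, 160]);
translate([320, 0, 0]) cube([320, 1120, 320]);
translate([640, 0, 0]) cube([320, 1120, 480]);
translate([960, 0, 0]) cube([320, 1120, 640]);


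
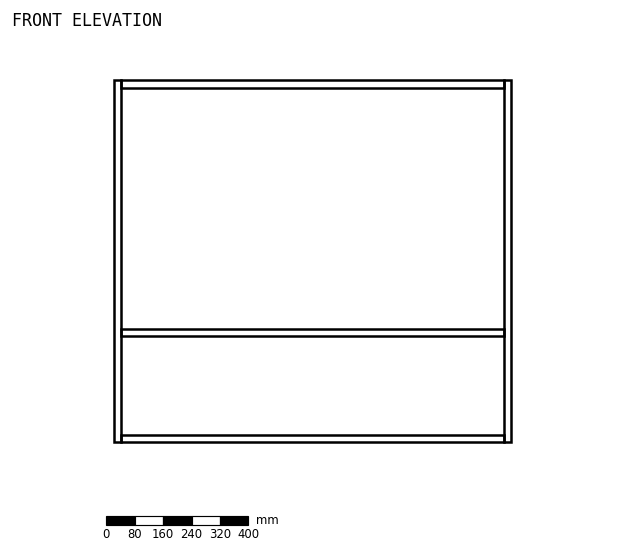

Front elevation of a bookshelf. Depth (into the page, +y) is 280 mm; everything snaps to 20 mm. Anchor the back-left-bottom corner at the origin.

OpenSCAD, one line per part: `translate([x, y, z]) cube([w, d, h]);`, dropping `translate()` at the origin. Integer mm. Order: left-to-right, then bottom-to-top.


cube([20, 280, 1020]);
translate([20, 0, 0]) cube([1080, 280, 20]);
translate([20, 0, 300]) cube([1080, 280, 20]);
translate([20, 0, 1000]) cube([1080, 280, 20]);
translate([1100, 0, 0]) cube([20, 280, 1020]);
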